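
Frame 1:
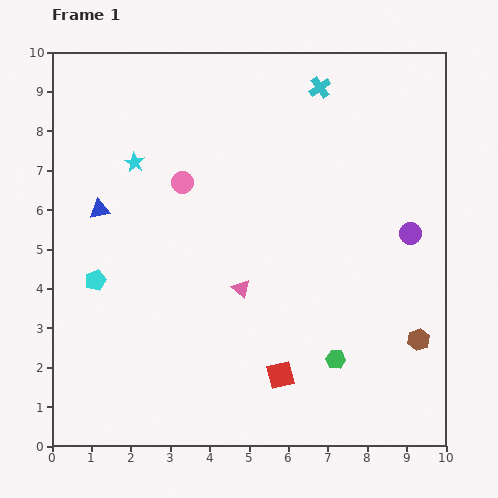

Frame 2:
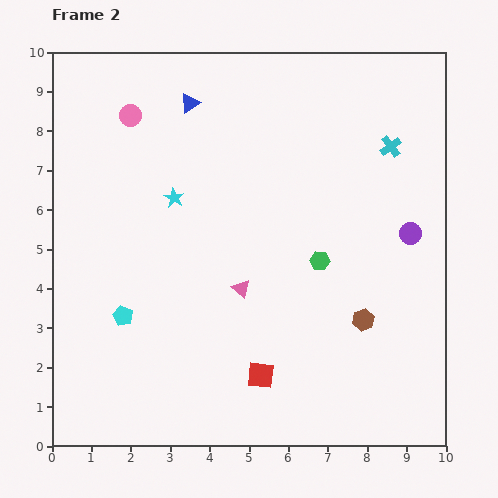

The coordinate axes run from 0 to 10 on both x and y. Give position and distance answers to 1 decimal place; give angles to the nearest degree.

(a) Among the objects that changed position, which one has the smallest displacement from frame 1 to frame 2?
the red square

(moved 0.5)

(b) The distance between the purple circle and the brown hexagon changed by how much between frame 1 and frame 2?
-0.2

Distance in frame 1: 2.7. Distance in frame 2: 2.5.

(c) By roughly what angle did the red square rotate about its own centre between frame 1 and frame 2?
21° clockwise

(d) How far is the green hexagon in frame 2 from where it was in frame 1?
2.5

The green hexagon moved from (7.2, 2.2) to (6.8, 4.7), a distance of √(0.4² + 2.5²) ≈ 2.5.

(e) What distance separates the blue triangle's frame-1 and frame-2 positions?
3.5

The blue triangle moved from (1.2, 6.0) to (3.5, 8.7), a distance of √(2.3² + 2.7²) ≈ 3.5.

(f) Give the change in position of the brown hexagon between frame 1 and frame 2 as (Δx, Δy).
(-1.4, 0.5)

The brown hexagon was at (9.3, 2.7) in frame 1 and (7.9, 3.2) in frame 2.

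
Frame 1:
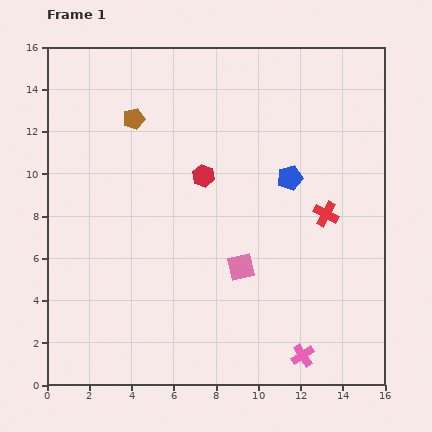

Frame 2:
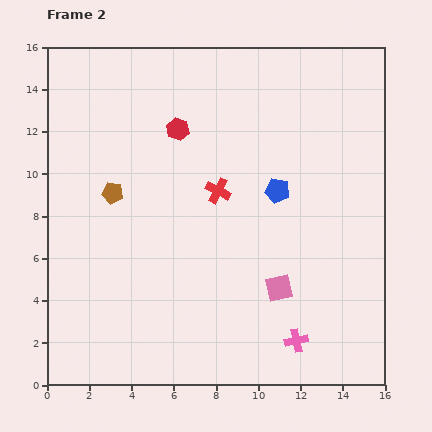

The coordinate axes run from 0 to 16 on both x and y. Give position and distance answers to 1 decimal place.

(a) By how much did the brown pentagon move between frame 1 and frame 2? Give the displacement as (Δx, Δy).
(-1.0, -3.5)

The brown pentagon was at (4.1, 12.6) in frame 1 and (3.1, 9.1) in frame 2.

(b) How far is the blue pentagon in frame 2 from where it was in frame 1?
0.8

The blue pentagon moved from (11.5, 9.8) to (10.9, 9.2), a distance of √(0.6² + 0.6²) ≈ 0.8.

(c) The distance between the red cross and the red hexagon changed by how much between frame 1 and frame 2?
-2.6

Distance in frame 1: 6.1. Distance in frame 2: 3.5.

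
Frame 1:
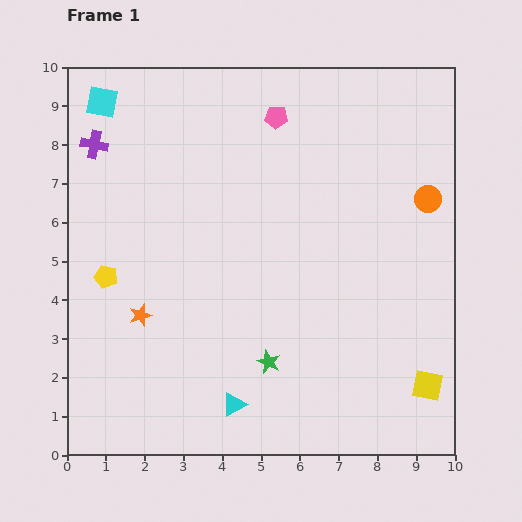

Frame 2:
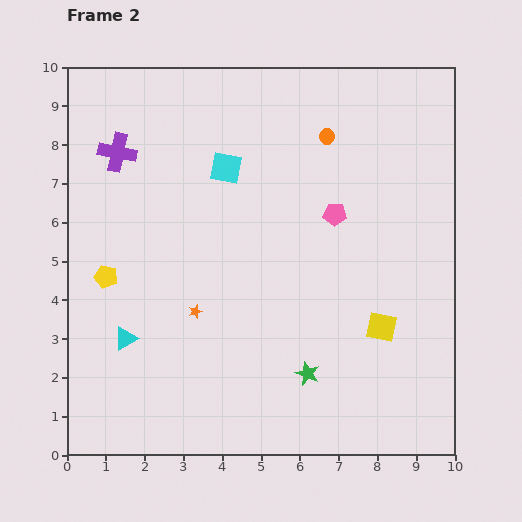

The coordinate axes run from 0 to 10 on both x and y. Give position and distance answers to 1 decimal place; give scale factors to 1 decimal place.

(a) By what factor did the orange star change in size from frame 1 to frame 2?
0.6×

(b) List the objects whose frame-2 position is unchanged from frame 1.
the yellow pentagon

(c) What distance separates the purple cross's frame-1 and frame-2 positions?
0.6

The purple cross moved from (0.7, 8.0) to (1.3, 7.8), a distance of √(0.6² + 0.2²) ≈ 0.6.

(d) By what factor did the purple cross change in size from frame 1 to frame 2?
1.4×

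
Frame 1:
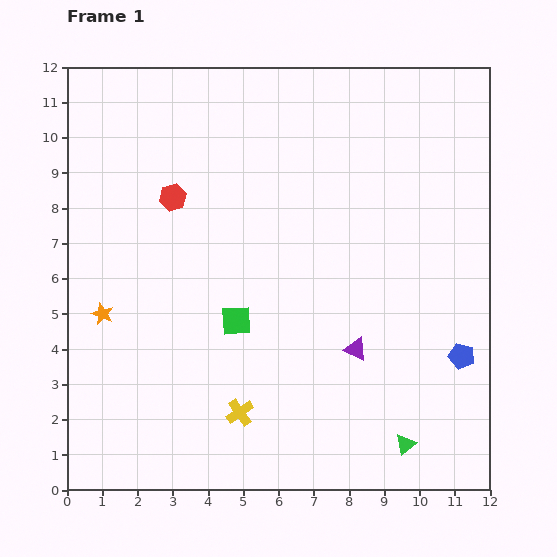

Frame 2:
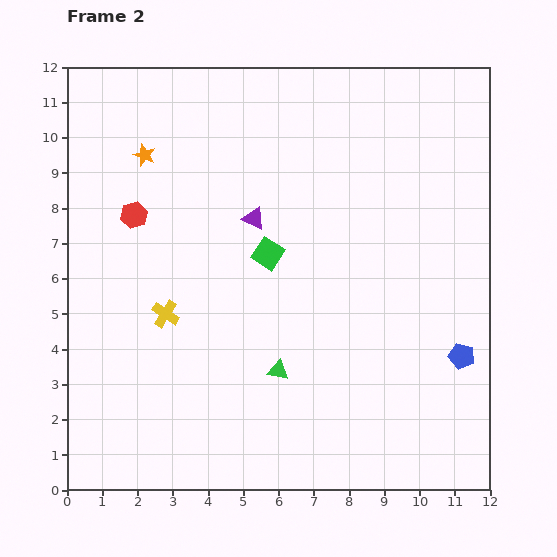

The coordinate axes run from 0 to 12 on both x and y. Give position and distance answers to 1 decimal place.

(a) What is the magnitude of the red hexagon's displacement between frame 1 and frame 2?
1.2

The red hexagon moved from (3.0, 8.3) to (1.9, 7.8), a distance of √(1.1² + 0.5²) ≈ 1.2.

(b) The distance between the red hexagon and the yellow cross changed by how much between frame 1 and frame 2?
-3.5

Distance in frame 1: 6.4. Distance in frame 2: 2.9.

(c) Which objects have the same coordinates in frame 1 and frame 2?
the blue pentagon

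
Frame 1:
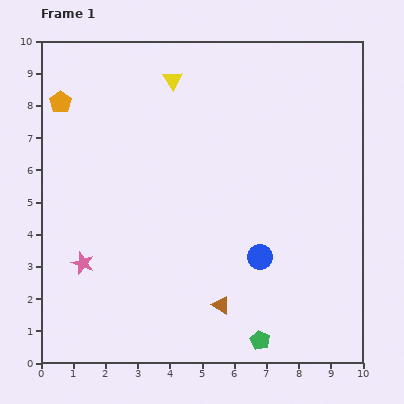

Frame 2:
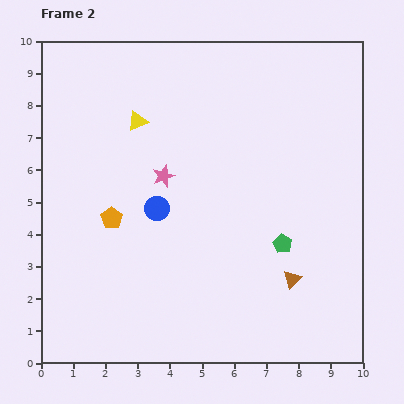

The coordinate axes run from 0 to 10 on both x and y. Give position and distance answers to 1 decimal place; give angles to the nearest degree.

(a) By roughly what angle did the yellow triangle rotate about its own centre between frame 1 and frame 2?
38° clockwise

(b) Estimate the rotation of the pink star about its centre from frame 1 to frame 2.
30° clockwise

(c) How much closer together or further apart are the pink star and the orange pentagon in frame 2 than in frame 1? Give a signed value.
-2.9

Distance in frame 1: 5.0. Distance in frame 2: 2.1.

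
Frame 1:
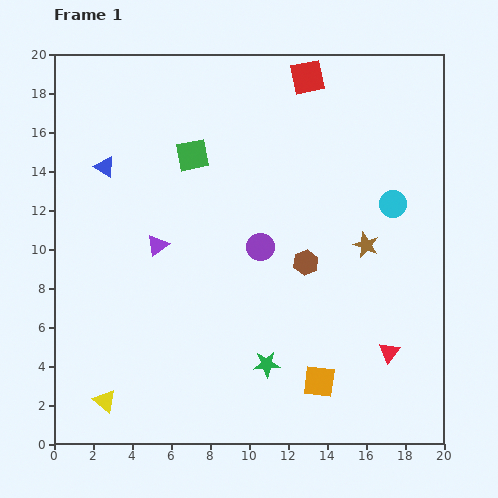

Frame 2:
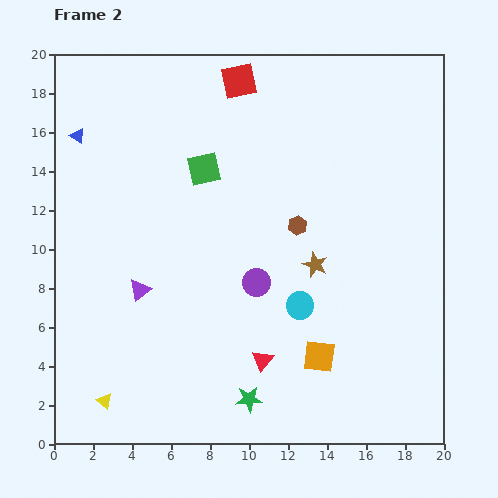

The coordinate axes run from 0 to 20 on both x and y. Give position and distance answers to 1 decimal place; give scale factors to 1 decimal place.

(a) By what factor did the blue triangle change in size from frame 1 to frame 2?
0.7×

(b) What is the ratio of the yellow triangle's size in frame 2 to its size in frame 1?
0.7×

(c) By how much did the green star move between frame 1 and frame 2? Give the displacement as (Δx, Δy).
(-0.9, -1.8)

The green star was at (10.9, 4.1) in frame 1 and (10.0, 2.3) in frame 2.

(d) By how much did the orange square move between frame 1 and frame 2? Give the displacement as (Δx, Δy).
(0.0, 1.3)

The orange square was at (13.6, 3.2) in frame 1 and (13.6, 4.5) in frame 2.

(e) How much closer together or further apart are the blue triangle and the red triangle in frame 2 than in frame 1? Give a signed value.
-2.5

Distance in frame 1: 17.4. Distance in frame 2: 14.9.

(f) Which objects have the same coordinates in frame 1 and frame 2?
the yellow triangle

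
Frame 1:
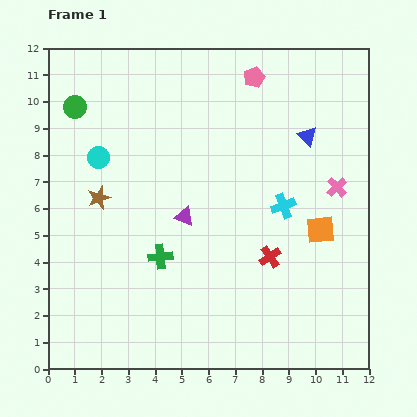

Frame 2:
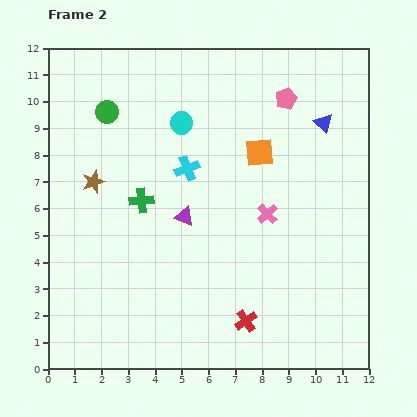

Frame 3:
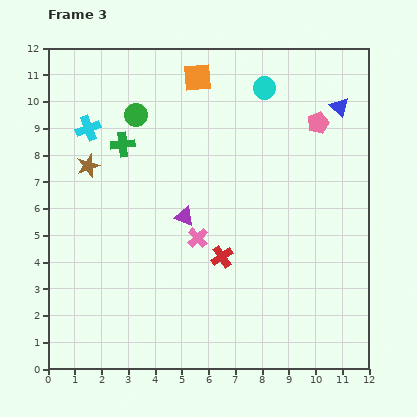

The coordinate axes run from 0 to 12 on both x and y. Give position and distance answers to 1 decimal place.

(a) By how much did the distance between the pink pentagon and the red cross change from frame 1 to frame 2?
+1.7

Distance in frame 1: 6.7. Distance in frame 2: 8.4.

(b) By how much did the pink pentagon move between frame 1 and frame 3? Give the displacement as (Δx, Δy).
(2.4, -1.7)

The pink pentagon was at (7.7, 10.9) in frame 1 and (10.1, 9.2) in frame 3.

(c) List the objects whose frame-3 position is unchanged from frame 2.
the purple triangle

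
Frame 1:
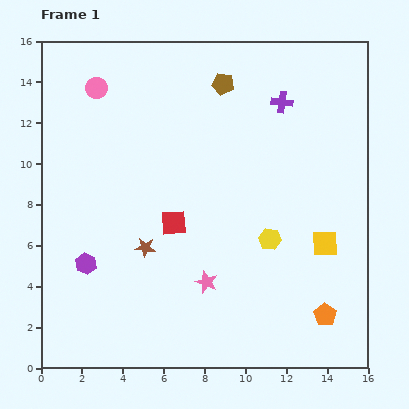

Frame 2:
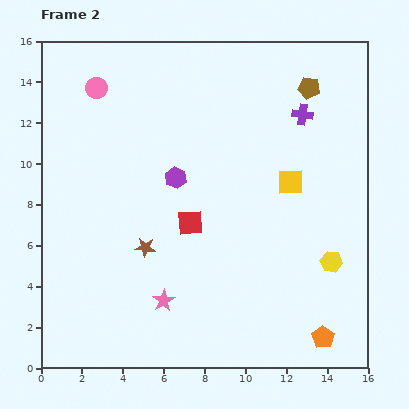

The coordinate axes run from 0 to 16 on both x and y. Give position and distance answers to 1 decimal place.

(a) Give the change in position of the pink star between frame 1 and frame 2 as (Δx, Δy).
(-2.1, -0.9)

The pink star was at (8.1, 4.2) in frame 1 and (6.0, 3.3) in frame 2.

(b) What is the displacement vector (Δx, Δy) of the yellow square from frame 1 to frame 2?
(-1.7, 3.0)

The yellow square was at (13.9, 6.1) in frame 1 and (12.2, 9.1) in frame 2.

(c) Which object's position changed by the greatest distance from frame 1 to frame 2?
the purple hexagon

(moved 6.1; next 4.2)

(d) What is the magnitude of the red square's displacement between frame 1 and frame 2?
0.8

The red square moved from (6.5, 7.1) to (7.3, 7.1), a distance of √(0.8² + 0.0²) ≈ 0.8.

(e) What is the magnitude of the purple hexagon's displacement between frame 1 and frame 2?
6.1

The purple hexagon moved from (2.2, 5.1) to (6.6, 9.3), a distance of √(4.4² + 4.2²) ≈ 6.1.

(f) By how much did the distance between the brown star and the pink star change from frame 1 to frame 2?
-0.6

Distance in frame 1: 3.4. Distance in frame 2: 2.8.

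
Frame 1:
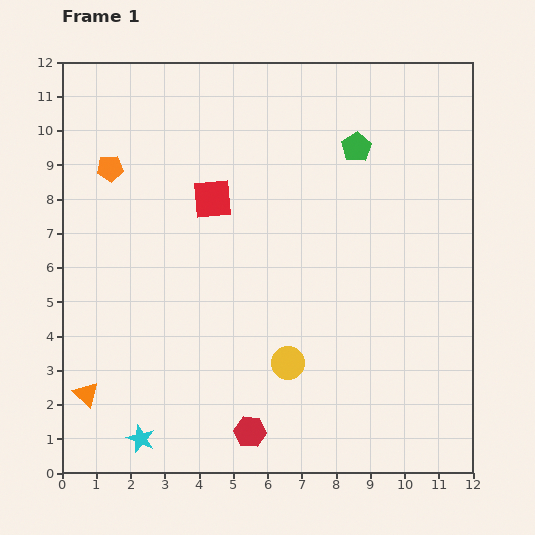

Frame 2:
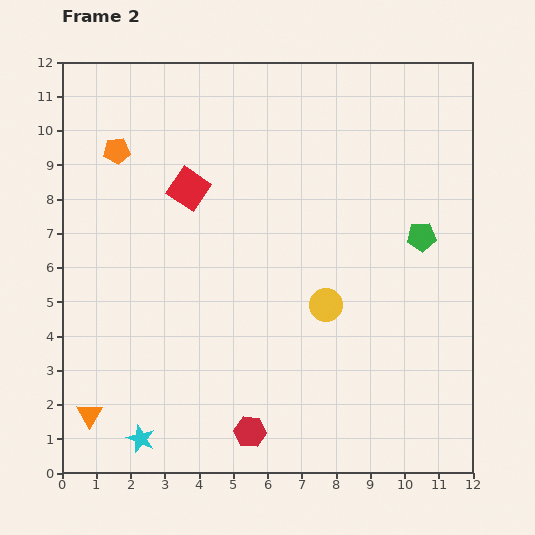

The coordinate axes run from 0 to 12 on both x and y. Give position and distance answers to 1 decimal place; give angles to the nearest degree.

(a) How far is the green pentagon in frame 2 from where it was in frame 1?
3.2

The green pentagon moved from (8.6, 9.5) to (10.5, 6.9), a distance of √(1.9² + 2.6²) ≈ 3.2.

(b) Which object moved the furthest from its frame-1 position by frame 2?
the green pentagon

(moved 3.2; next 2.0)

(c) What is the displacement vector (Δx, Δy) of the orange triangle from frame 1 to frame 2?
(0.1, -0.6)

The orange triangle was at (0.7, 2.3) in frame 1 and (0.8, 1.7) in frame 2.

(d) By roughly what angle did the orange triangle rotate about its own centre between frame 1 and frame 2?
17° clockwise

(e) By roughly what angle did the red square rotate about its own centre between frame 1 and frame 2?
39° clockwise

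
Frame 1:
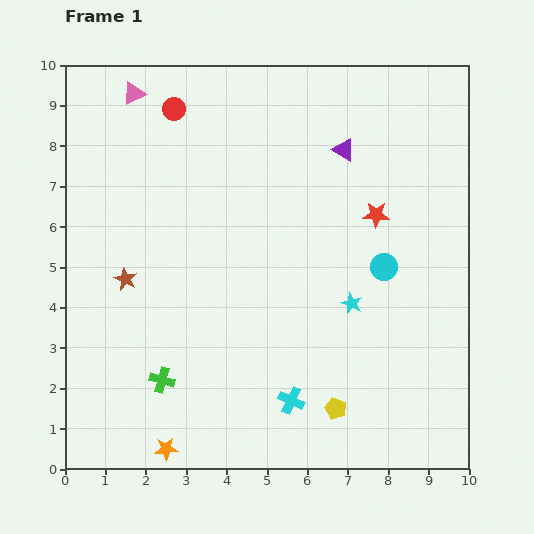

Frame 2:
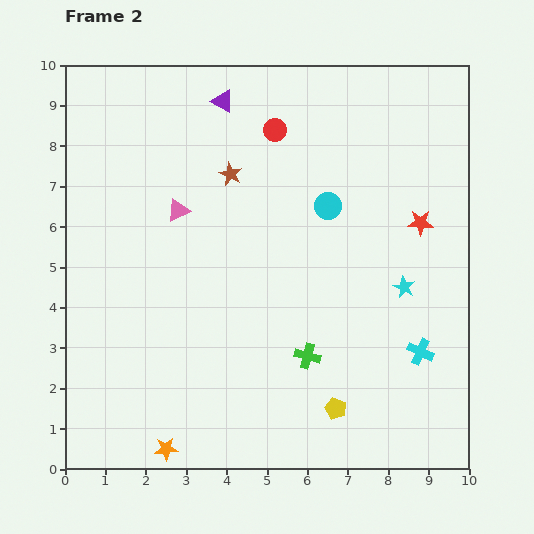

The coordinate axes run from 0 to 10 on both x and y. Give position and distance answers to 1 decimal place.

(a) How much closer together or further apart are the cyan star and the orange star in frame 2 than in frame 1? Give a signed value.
+1.3

Distance in frame 1: 5.8. Distance in frame 2: 7.1.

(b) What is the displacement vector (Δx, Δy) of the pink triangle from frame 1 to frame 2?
(1.1, -2.9)

The pink triangle was at (1.7, 9.3) in frame 1 and (2.8, 6.4) in frame 2.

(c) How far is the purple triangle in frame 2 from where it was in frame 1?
3.2

The purple triangle moved from (6.9, 7.9) to (3.9, 9.1), a distance of √(3.0² + 1.2²) ≈ 3.2.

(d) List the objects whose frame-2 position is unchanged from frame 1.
the yellow pentagon, the orange star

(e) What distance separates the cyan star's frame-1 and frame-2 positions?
1.4

The cyan star moved from (7.1, 4.1) to (8.4, 4.5), a distance of √(1.3² + 0.4²) ≈ 1.4.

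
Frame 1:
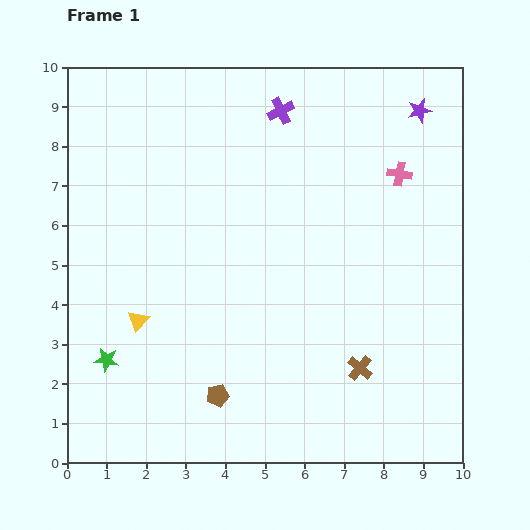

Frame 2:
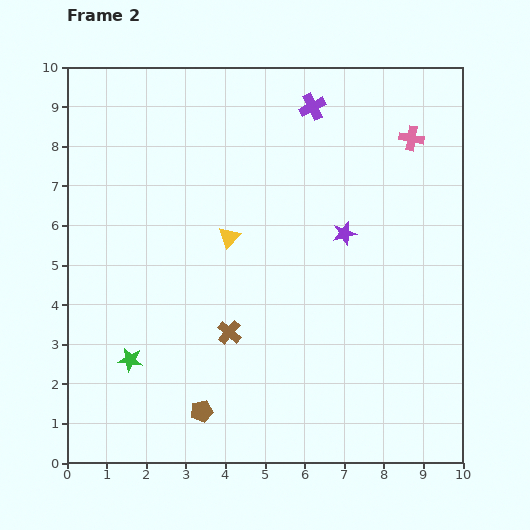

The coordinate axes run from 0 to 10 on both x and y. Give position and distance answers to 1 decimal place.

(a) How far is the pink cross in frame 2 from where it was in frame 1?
0.9

The pink cross moved from (8.4, 7.3) to (8.7, 8.2), a distance of √(0.3² + 0.9²) ≈ 0.9.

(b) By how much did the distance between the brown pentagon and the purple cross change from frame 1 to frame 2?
+0.8

Distance in frame 1: 7.4. Distance in frame 2: 8.2.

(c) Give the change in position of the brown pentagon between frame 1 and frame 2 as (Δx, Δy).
(-0.4, -0.4)

The brown pentagon was at (3.8, 1.7) in frame 1 and (3.4, 1.3) in frame 2.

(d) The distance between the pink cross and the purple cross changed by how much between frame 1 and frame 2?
-0.8

Distance in frame 1: 3.4. Distance in frame 2: 2.6.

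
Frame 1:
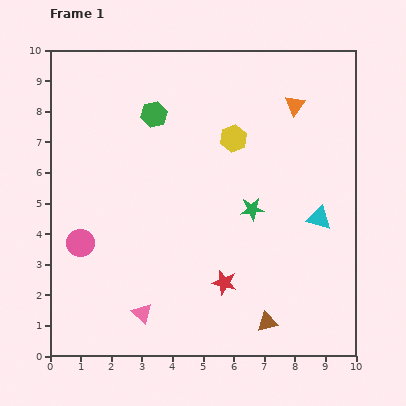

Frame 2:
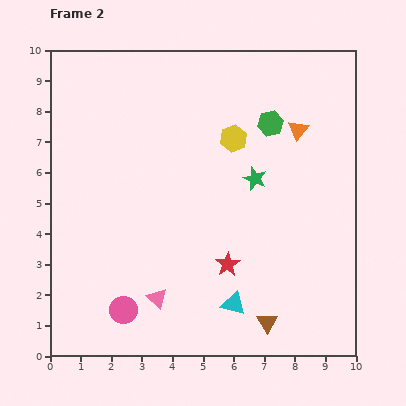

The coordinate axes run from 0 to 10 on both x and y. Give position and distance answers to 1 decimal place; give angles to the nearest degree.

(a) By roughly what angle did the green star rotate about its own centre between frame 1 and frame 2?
28° clockwise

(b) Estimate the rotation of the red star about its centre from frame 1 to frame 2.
28° clockwise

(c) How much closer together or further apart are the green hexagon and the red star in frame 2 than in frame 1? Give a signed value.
-1.2

Distance in frame 1: 6.0. Distance in frame 2: 4.8.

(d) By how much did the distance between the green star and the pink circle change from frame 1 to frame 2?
+0.4

Distance in frame 1: 5.7. Distance in frame 2: 6.1.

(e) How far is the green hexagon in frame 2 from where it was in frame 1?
3.8

The green hexagon moved from (3.4, 7.9) to (7.2, 7.6), a distance of √(3.8² + 0.3²) ≈ 3.8.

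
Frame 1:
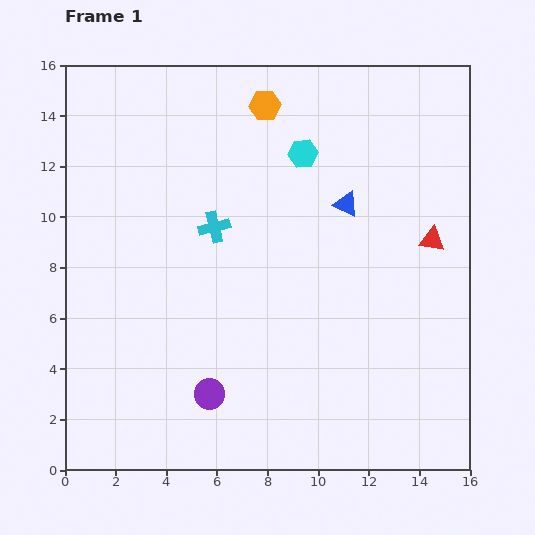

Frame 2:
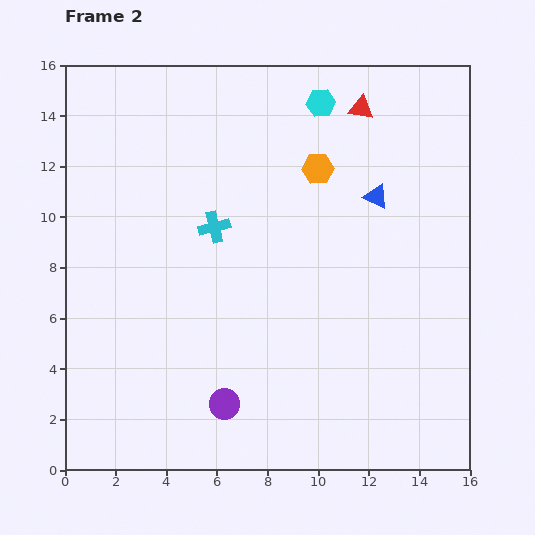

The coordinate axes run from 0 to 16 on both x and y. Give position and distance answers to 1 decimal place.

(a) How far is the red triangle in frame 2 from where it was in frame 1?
5.9

The red triangle moved from (14.5, 9.1) to (11.7, 14.3), a distance of √(2.8² + 5.2²) ≈ 5.9.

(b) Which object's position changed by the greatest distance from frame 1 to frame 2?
the red triangle

(moved 5.9; next 3.3)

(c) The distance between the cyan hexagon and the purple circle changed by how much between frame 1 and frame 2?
+2.3

Distance in frame 1: 10.2. Distance in frame 2: 12.5.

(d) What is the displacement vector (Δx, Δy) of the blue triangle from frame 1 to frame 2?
(1.2, 0.3)

The blue triangle was at (11.1, 10.5) in frame 1 and (12.3, 10.8) in frame 2.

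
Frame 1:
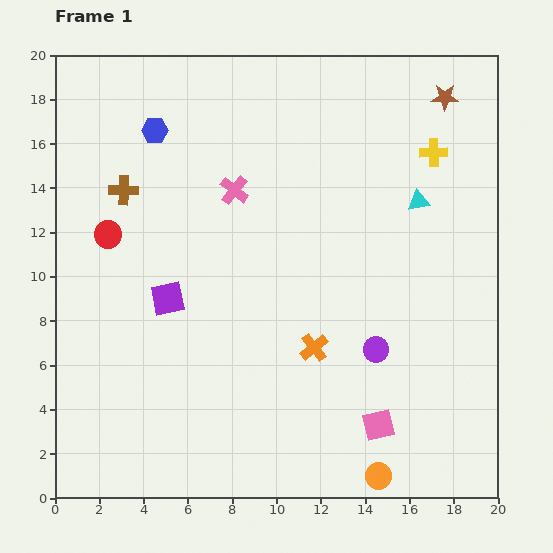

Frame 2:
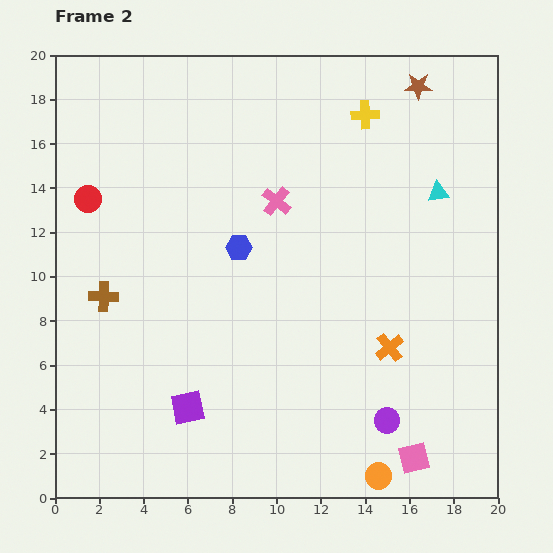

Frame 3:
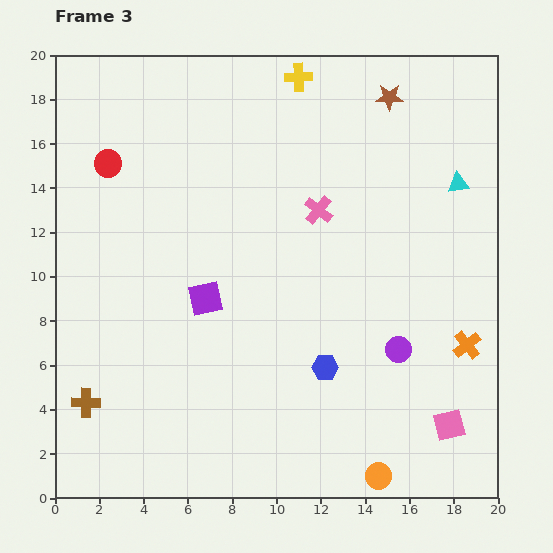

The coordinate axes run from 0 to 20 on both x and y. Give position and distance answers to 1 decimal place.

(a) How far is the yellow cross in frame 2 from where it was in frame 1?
3.5

The yellow cross moved from (17.1, 15.6) to (14.0, 17.3), a distance of √(3.1² + 1.7²) ≈ 3.5.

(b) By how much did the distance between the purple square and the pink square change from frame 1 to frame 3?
+1.3

Distance in frame 1: 11.1. Distance in frame 3: 12.4.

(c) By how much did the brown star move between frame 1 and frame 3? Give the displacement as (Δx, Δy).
(-2.5, 0.0)

The brown star was at (17.6, 18.1) in frame 1 and (15.1, 18.1) in frame 3.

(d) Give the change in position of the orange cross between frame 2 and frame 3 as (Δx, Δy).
(3.5, 0.1)

The orange cross was at (15.1, 6.8) in frame 2 and (18.6, 6.9) in frame 3.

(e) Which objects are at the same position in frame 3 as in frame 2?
the orange circle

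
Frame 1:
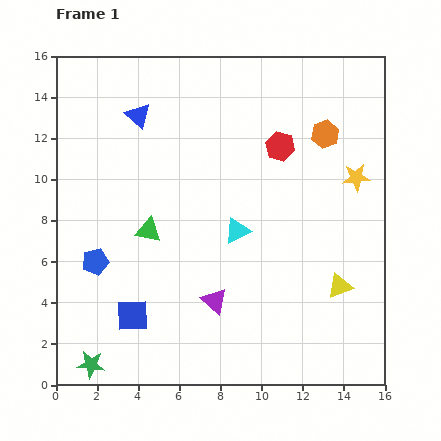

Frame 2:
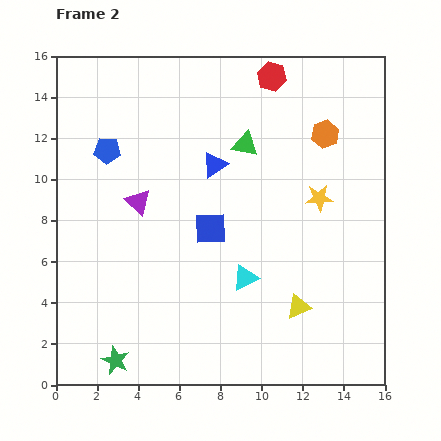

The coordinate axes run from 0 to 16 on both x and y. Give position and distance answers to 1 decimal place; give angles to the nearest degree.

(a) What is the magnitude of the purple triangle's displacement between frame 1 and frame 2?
6.1

The purple triangle moved from (7.7, 4.1) to (4.0, 8.9), a distance of √(3.7² + 4.8²) ≈ 6.1.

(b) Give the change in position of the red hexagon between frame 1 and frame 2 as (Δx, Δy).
(-0.4, 3.4)

The red hexagon was at (10.9, 11.6) in frame 1 and (10.5, 15.0) in frame 2.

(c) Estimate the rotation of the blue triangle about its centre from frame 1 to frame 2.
45° clockwise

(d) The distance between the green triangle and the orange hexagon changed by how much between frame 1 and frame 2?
-5.9

Distance in frame 1: 9.8. Distance in frame 2: 3.9.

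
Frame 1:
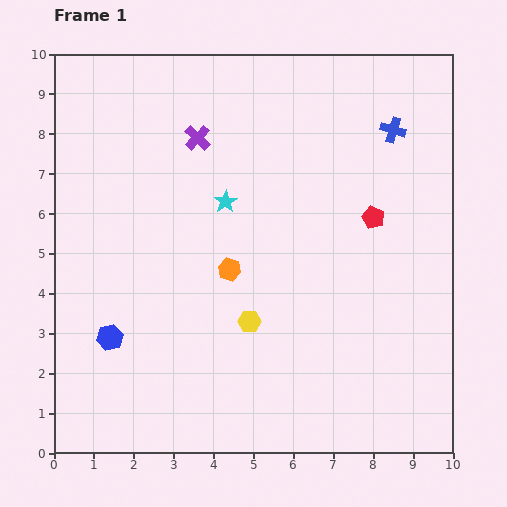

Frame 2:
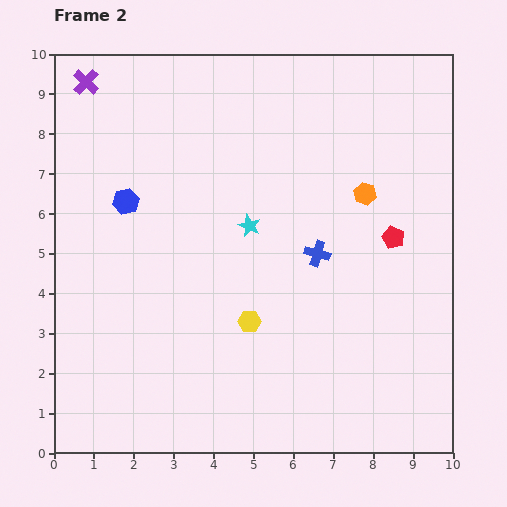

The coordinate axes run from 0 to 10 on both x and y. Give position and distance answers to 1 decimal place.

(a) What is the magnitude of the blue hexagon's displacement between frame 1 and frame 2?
3.4

The blue hexagon moved from (1.4, 2.9) to (1.8, 6.3), a distance of √(0.4² + 3.4²) ≈ 3.4.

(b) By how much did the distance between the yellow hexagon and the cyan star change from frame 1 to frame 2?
-0.7

Distance in frame 1: 3.1. Distance in frame 2: 2.4.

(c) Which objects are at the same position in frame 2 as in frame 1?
the yellow hexagon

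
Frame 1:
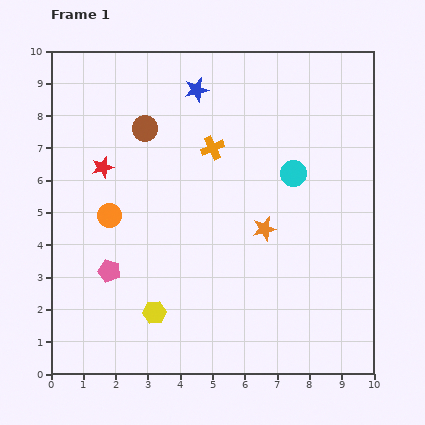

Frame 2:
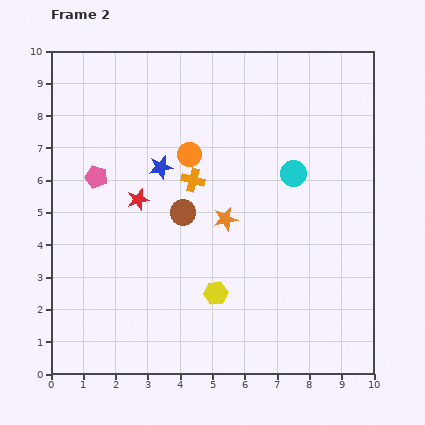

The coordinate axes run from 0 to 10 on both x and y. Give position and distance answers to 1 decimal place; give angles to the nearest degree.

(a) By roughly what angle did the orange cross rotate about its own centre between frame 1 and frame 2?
38° clockwise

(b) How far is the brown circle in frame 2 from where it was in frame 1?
2.9

The brown circle moved from (2.9, 7.6) to (4.1, 5.0), a distance of √(1.2² + 2.6²) ≈ 2.9.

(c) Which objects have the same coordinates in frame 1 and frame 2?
the cyan circle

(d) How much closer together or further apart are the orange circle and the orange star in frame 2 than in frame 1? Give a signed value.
-2.5

Distance in frame 1: 4.8. Distance in frame 2: 2.3.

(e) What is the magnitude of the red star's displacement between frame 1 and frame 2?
1.5

The red star moved from (1.6, 6.4) to (2.7, 5.4), a distance of √(1.1² + 1.0²) ≈ 1.5.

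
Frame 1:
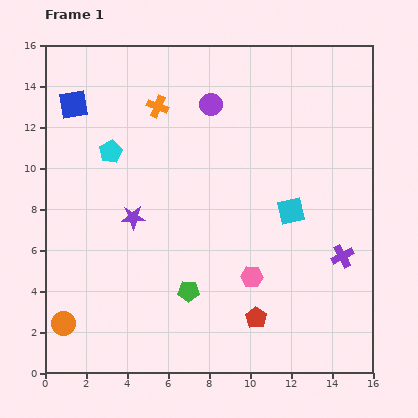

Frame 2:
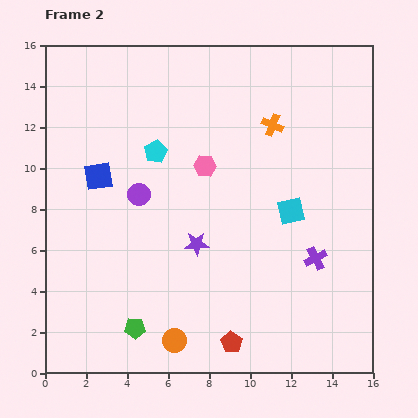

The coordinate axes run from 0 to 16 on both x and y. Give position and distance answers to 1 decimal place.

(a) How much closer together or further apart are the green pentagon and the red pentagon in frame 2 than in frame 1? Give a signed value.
+1.3

Distance in frame 1: 3.5. Distance in frame 2: 4.8.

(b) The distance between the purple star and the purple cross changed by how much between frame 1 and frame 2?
-4.6

Distance in frame 1: 10.4. Distance in frame 2: 5.8.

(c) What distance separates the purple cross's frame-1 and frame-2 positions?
1.3

The purple cross moved from (14.5, 5.7) to (13.2, 5.6), a distance of √(1.3² + 0.1²) ≈ 1.3.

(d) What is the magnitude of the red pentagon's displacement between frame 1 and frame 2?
1.7

The red pentagon moved from (10.3, 2.7) to (9.1, 1.5), a distance of √(1.2² + 1.2²) ≈ 1.7.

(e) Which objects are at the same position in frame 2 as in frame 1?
the cyan square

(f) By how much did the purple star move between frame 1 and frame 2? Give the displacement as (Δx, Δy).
(3.1, -1.3)

The purple star was at (4.3, 7.6) in frame 1 and (7.4, 6.3) in frame 2.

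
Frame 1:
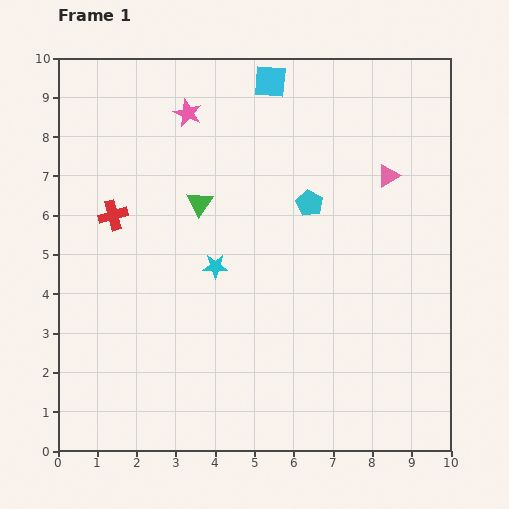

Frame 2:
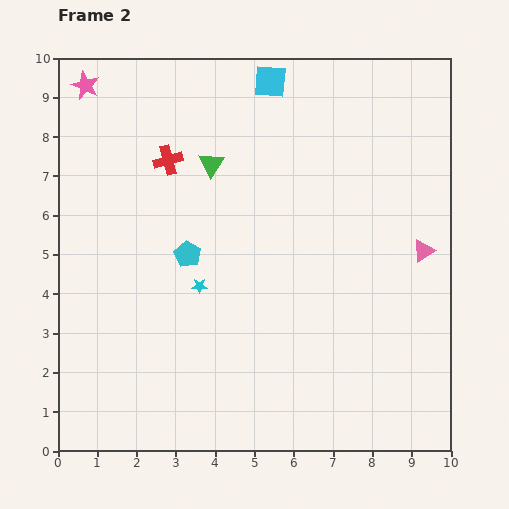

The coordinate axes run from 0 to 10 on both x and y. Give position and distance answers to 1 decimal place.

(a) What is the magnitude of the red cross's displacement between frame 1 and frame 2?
2.0

The red cross moved from (1.4, 6.0) to (2.8, 7.4), a distance of √(1.4² + 1.4²) ≈ 2.0.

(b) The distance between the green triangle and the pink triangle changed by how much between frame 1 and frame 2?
+0.9

Distance in frame 1: 4.9. Distance in frame 2: 5.8.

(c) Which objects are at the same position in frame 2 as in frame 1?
the cyan square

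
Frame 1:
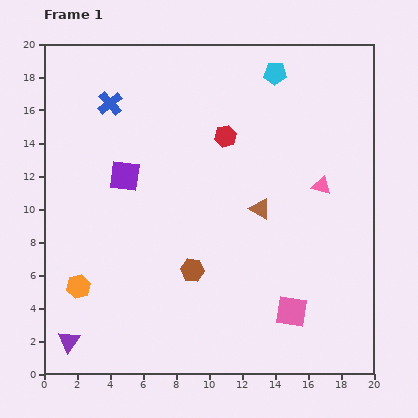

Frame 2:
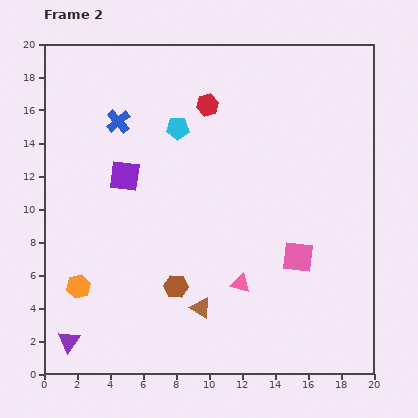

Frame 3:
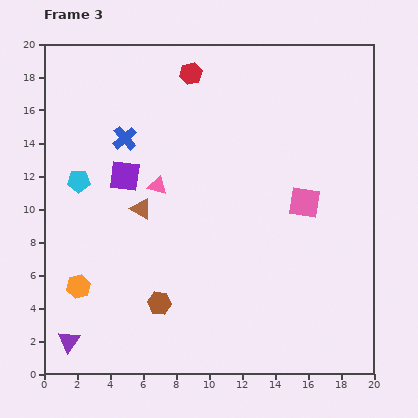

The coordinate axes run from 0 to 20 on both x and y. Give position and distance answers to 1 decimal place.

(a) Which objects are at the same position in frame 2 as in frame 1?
the orange hexagon, the purple triangle, the purple square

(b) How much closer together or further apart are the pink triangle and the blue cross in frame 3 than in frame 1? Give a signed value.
-10.2

Distance in frame 1: 13.7. Distance in frame 3: 3.5.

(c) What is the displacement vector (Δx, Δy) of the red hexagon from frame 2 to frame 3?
(-1.0, 1.9)

The red hexagon was at (9.9, 16.3) in frame 2 and (8.9, 18.2) in frame 3.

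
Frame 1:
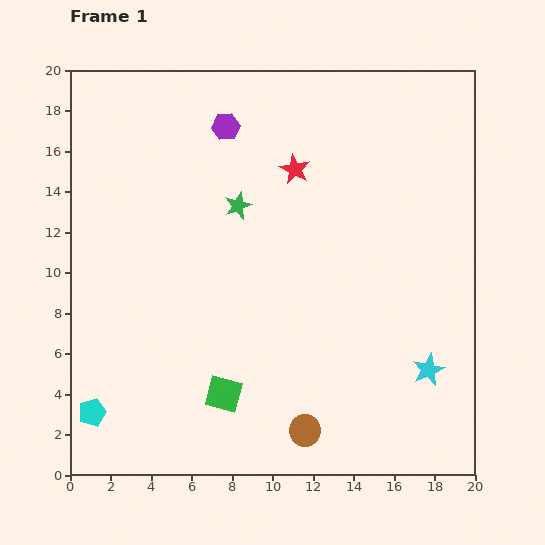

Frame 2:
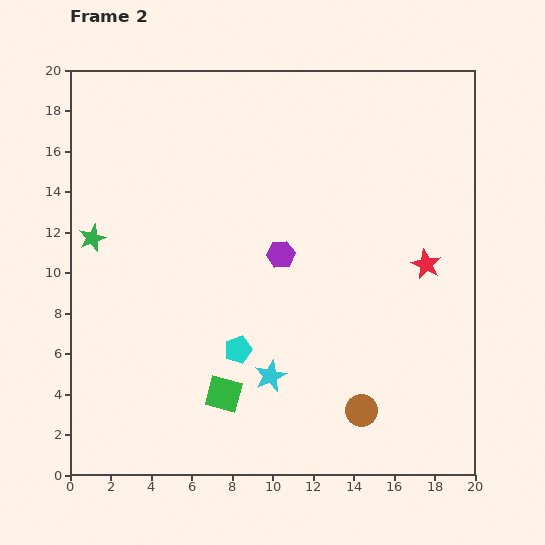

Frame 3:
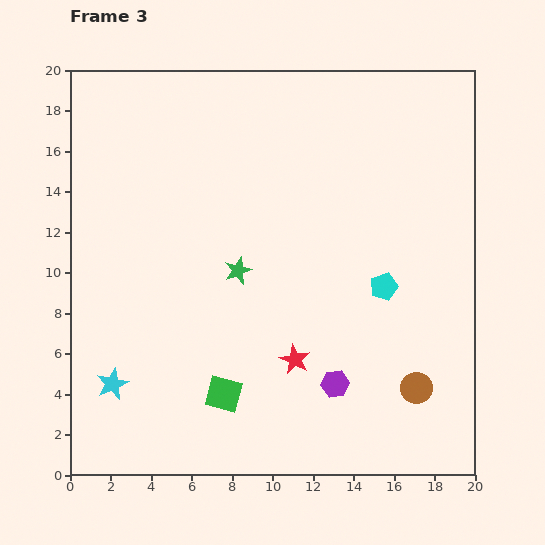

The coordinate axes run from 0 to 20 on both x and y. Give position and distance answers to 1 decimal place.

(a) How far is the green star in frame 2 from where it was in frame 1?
7.4

The green star moved from (8.3, 13.3) to (1.1, 11.7), a distance of √(7.2² + 1.6²) ≈ 7.4.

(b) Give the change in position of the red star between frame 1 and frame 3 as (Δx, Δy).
(0.0, -9.4)

The red star was at (11.1, 15.1) in frame 1 and (11.1, 5.7) in frame 3.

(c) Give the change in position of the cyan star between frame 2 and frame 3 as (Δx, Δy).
(-7.8, -0.4)

The cyan star was at (9.9, 4.9) in frame 2 and (2.1, 4.5) in frame 3.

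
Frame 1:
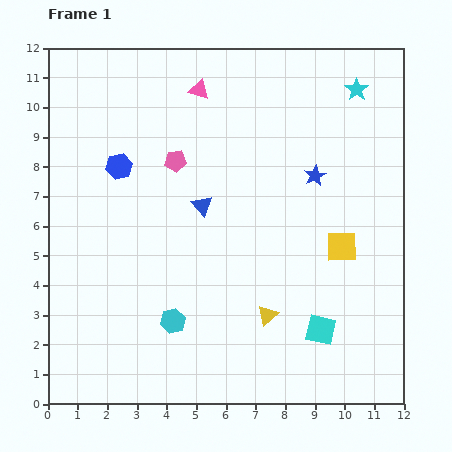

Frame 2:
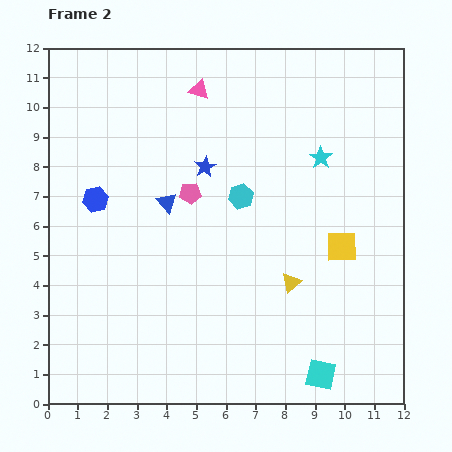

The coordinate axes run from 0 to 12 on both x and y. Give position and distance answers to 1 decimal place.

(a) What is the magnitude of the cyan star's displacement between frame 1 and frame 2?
2.6

The cyan star moved from (10.4, 10.6) to (9.2, 8.3), a distance of √(1.2² + 2.3²) ≈ 2.6.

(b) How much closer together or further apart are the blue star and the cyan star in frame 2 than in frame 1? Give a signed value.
+0.7

Distance in frame 1: 3.2. Distance in frame 2: 3.9.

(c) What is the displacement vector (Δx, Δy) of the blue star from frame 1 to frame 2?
(-3.7, 0.3)

The blue star was at (9.0, 7.7) in frame 1 and (5.3, 8.0) in frame 2.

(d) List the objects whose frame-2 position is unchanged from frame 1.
the pink triangle, the yellow square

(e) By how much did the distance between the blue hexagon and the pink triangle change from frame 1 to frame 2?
+1.4

Distance in frame 1: 3.7. Distance in frame 2: 5.1.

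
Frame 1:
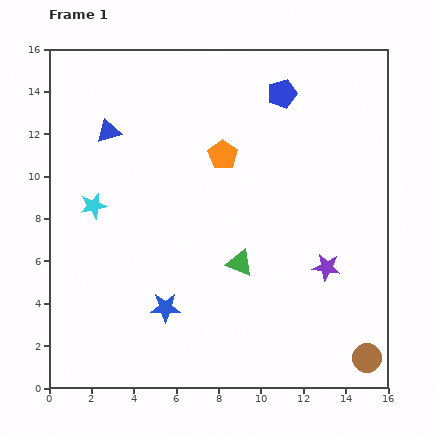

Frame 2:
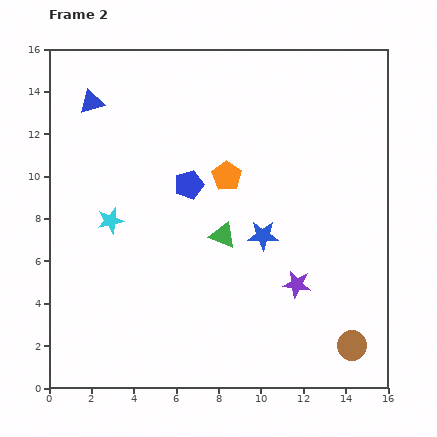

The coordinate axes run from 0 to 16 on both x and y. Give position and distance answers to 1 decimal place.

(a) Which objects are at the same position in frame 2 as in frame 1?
none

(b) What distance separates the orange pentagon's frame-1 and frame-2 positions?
1.0

The orange pentagon moved from (8.2, 11.0) to (8.4, 10.0), a distance of √(0.2² + 1.0²) ≈ 1.0.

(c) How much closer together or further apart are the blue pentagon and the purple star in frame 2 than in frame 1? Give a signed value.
-1.6

Distance in frame 1: 8.5. Distance in frame 2: 6.9.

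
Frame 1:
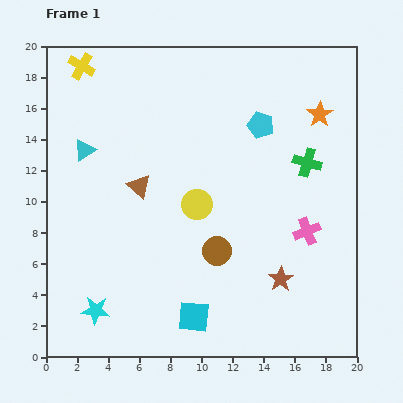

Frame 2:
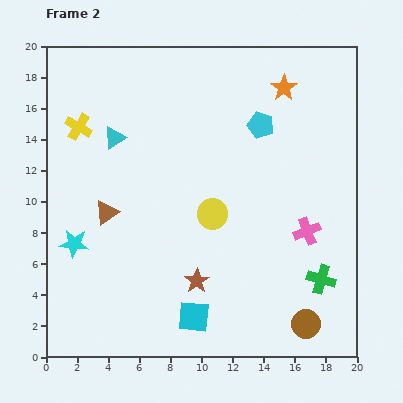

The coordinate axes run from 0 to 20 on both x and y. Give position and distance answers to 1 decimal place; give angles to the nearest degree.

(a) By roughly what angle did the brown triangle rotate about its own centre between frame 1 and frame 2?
45° clockwise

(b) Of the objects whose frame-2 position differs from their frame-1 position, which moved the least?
the yellow circle

(moved 1.2)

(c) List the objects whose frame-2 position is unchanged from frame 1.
the pink cross, the cyan square, the cyan pentagon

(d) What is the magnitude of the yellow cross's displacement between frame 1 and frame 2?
3.9

The yellow cross moved from (2.3, 18.7) to (2.1, 14.8), a distance of √(0.2² + 3.9²) ≈ 3.9.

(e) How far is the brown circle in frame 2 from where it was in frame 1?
7.4

The brown circle moved from (11.0, 6.8) to (16.7, 2.1), a distance of √(5.7² + 4.7²) ≈ 7.4.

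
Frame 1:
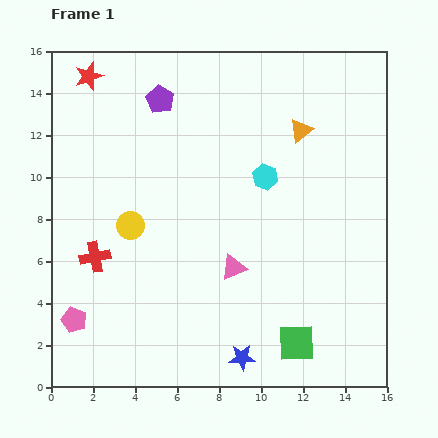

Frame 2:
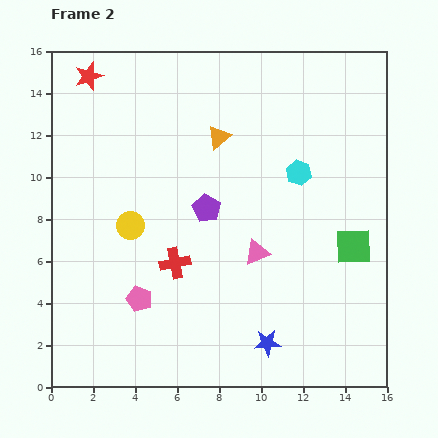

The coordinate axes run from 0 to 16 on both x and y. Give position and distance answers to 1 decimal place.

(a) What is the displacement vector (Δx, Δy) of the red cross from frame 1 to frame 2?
(3.8, -0.3)

The red cross was at (2.1, 6.2) in frame 1 and (5.9, 5.9) in frame 2.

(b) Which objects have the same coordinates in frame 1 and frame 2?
the yellow circle, the red star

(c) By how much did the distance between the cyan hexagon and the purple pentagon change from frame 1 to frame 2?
-1.5

Distance in frame 1: 6.2. Distance in frame 2: 4.7.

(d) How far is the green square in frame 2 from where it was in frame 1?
5.3

The green square moved from (11.7, 2.1) to (14.4, 6.7), a distance of √(2.7² + 4.6²) ≈ 5.3.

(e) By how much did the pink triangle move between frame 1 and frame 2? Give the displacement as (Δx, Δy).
(1.1, 0.7)

The pink triangle was at (8.7, 5.7) in frame 1 and (9.8, 6.4) in frame 2.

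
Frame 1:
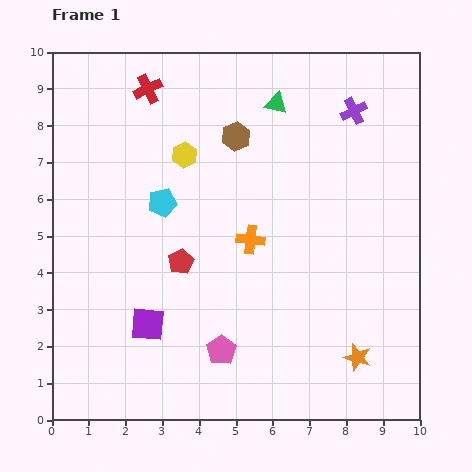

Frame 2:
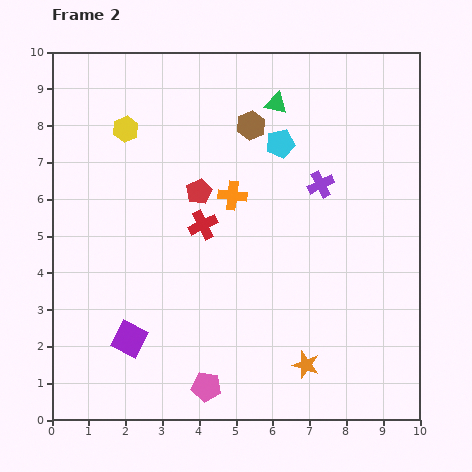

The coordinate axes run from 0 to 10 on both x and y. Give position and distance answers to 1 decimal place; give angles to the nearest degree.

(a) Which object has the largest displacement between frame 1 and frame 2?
the red cross

(moved 4.0; next 3.6)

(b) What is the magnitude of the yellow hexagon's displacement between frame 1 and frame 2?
1.7

The yellow hexagon moved from (3.6, 7.2) to (2.0, 7.9), a distance of √(1.6² + 0.7²) ≈ 1.7.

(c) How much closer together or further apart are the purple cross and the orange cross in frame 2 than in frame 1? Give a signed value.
-2.1

Distance in frame 1: 4.5. Distance in frame 2: 2.4.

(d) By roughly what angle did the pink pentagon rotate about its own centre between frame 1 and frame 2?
28° counter-clockwise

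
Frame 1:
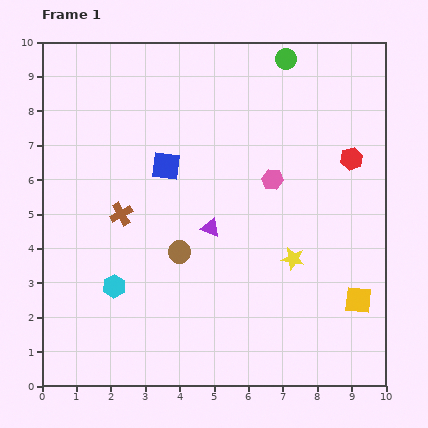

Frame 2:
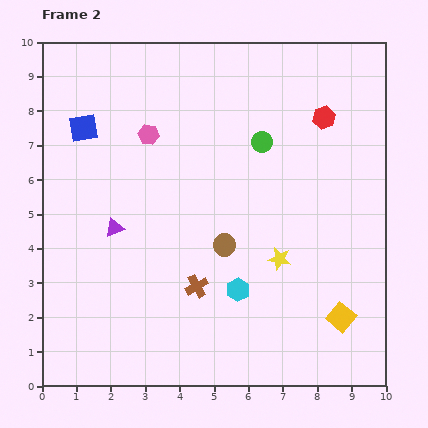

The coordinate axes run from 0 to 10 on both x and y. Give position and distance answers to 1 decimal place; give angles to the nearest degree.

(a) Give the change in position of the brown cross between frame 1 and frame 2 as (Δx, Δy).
(2.2, -2.1)

The brown cross was at (2.3, 5.0) in frame 1 and (4.5, 2.9) in frame 2.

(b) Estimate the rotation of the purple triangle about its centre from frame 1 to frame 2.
43° counter-clockwise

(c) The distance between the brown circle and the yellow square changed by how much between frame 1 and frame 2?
-1.4

Distance in frame 1: 5.4. Distance in frame 2: 4.0.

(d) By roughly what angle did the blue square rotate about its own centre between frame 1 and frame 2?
16° counter-clockwise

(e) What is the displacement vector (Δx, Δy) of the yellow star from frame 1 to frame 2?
(-0.4, 0.0)

The yellow star was at (7.3, 3.7) in frame 1 and (6.9, 3.7) in frame 2.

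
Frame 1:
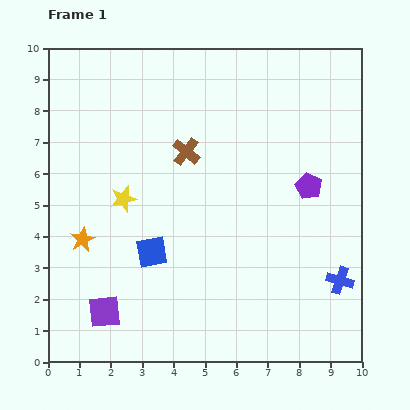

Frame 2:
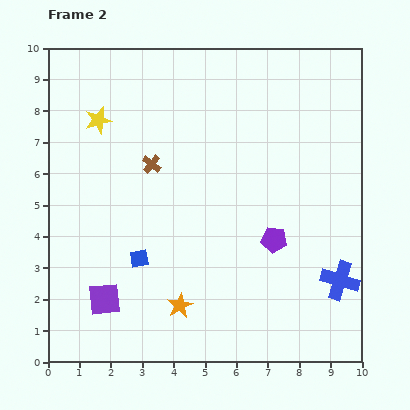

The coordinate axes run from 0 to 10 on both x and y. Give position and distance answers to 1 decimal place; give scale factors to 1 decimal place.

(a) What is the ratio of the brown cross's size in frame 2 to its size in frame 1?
0.7×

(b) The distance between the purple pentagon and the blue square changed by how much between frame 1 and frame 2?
-1.1

Distance in frame 1: 5.4. Distance in frame 2: 4.3.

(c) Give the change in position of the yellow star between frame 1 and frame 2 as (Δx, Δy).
(-0.8, 2.5)

The yellow star was at (2.4, 5.2) in frame 1 and (1.6, 7.7) in frame 2.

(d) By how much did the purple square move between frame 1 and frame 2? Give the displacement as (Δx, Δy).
(0.0, 0.4)

The purple square was at (1.8, 1.6) in frame 1 and (1.8, 2.0) in frame 2.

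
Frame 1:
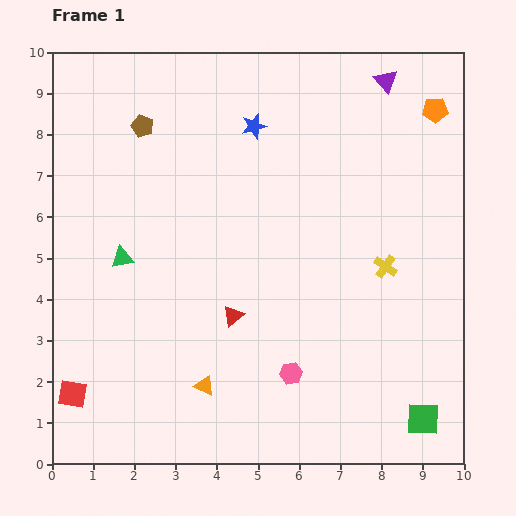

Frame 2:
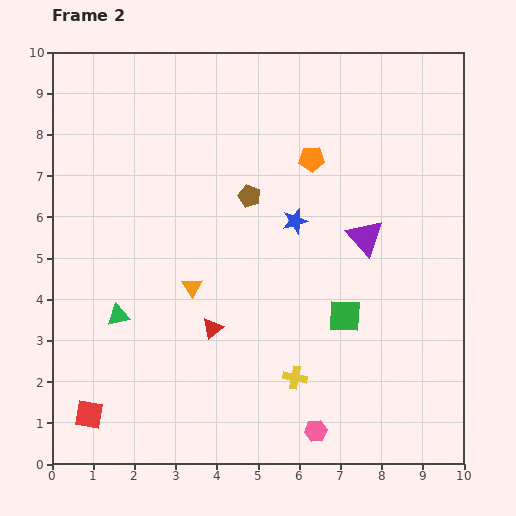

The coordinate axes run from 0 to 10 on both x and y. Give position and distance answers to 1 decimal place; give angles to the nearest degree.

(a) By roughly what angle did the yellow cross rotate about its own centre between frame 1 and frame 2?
24° counter-clockwise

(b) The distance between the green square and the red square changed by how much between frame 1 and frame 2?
-1.9

Distance in frame 1: 8.5. Distance in frame 2: 6.6.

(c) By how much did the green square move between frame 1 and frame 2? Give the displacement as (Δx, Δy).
(-1.9, 2.5)

The green square was at (9.0, 1.1) in frame 1 and (7.1, 3.6) in frame 2.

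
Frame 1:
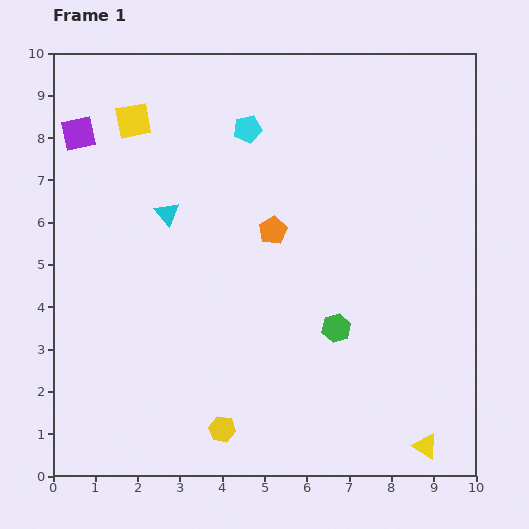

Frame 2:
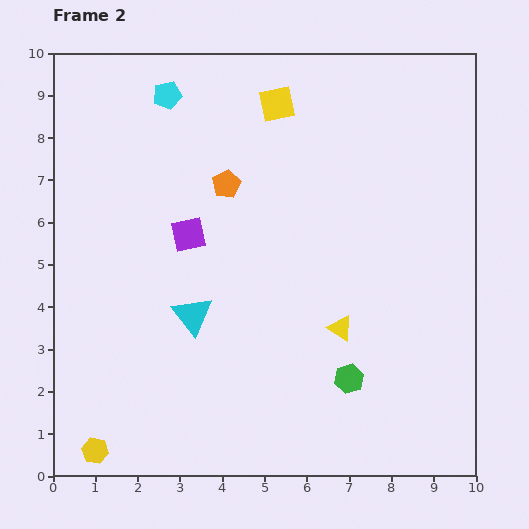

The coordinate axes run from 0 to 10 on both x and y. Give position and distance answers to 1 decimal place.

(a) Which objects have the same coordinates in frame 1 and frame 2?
none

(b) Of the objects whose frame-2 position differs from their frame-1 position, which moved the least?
the green hexagon

(moved 1.2)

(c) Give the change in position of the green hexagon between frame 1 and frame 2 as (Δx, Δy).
(0.3, -1.2)

The green hexagon was at (6.7, 3.5) in frame 1 and (7.0, 2.3) in frame 2.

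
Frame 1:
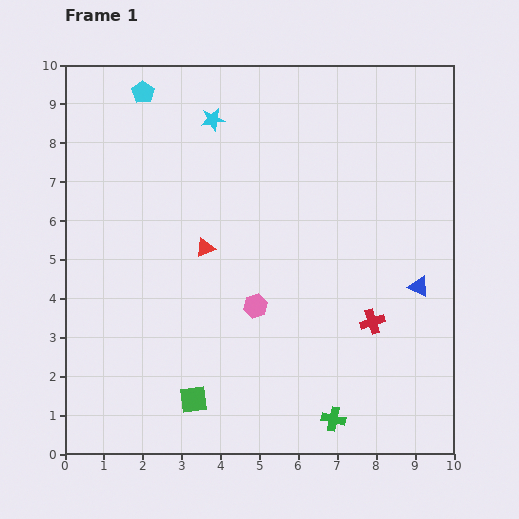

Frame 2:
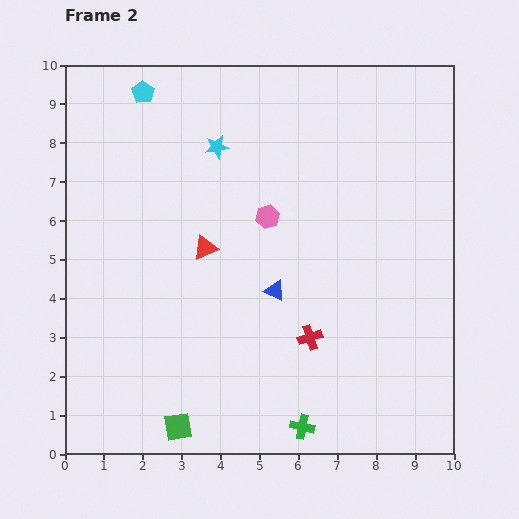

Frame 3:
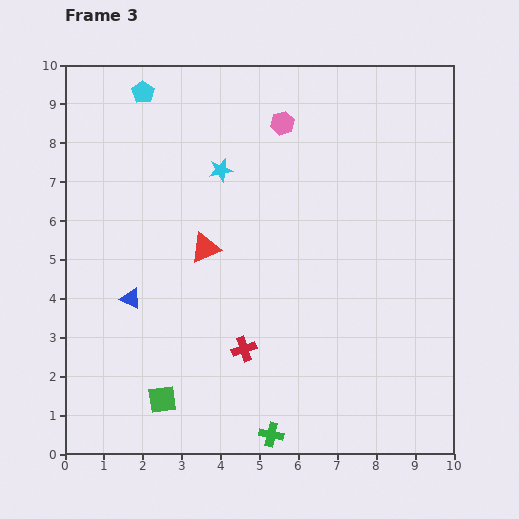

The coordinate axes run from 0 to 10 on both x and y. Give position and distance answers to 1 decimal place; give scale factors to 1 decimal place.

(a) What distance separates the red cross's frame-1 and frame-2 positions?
1.6

The red cross moved from (7.9, 3.4) to (6.3, 3.0), a distance of √(1.6² + 0.4²) ≈ 1.6.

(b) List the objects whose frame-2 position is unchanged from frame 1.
the cyan pentagon, the red triangle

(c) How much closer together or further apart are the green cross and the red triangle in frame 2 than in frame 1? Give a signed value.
-0.3

Distance in frame 1: 5.5. Distance in frame 2: 5.2.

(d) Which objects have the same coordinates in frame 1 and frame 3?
the cyan pentagon, the red triangle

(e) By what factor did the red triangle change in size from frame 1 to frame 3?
1.6×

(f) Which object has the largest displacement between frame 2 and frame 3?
the blue triangle

(moved 3.7; next 2.4)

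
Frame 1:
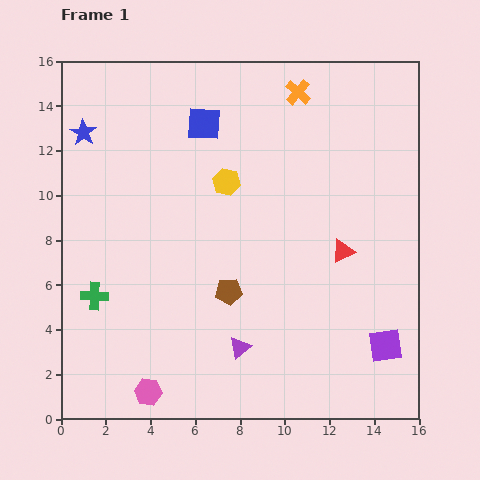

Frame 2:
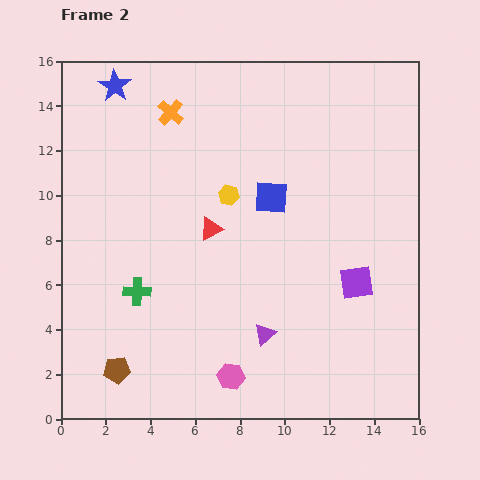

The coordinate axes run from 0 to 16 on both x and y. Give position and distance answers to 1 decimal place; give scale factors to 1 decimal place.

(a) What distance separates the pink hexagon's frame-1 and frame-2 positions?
3.8

The pink hexagon moved from (3.9, 1.2) to (7.6, 1.9), a distance of √(3.7² + 0.7²) ≈ 3.8.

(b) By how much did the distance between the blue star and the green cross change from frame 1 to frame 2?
+2.0

Distance in frame 1: 7.3. Distance in frame 2: 9.3.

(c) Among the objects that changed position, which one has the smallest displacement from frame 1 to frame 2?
the yellow hexagon

(moved 0.6)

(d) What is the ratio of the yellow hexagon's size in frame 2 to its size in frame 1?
0.8×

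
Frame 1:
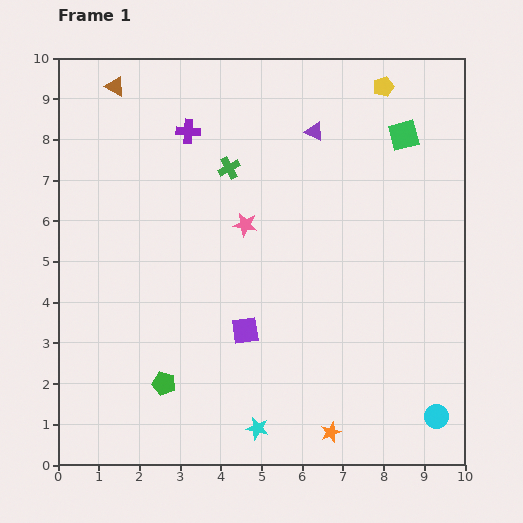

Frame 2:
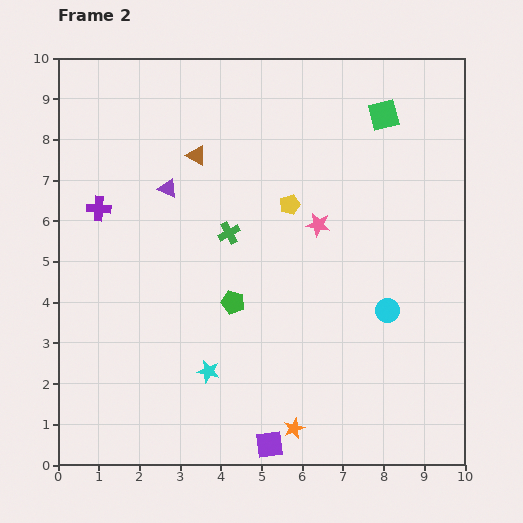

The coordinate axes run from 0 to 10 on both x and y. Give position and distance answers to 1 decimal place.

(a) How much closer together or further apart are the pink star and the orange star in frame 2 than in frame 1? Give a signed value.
-0.5

Distance in frame 1: 5.5. Distance in frame 2: 5.0.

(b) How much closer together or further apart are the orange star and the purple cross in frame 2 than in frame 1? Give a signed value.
-1.0

Distance in frame 1: 8.2. Distance in frame 2: 7.2.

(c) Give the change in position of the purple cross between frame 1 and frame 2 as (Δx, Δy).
(-2.2, -1.9)

The purple cross was at (3.2, 8.2) in frame 1 and (1.0, 6.3) in frame 2.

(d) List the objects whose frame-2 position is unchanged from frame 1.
none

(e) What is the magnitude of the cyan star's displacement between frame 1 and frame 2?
1.8

The cyan star moved from (4.9, 0.9) to (3.7, 2.3), a distance of √(1.2² + 1.4²) ≈ 1.8.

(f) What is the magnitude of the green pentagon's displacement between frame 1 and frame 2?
2.6

The green pentagon moved from (2.6, 2.0) to (4.3, 4.0), a distance of √(1.7² + 2.0²) ≈ 2.6.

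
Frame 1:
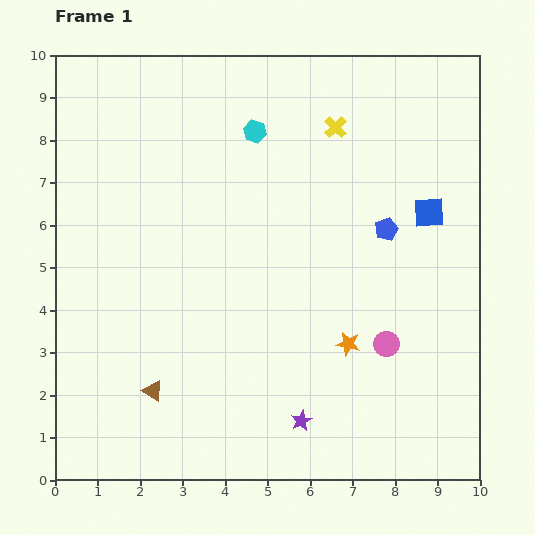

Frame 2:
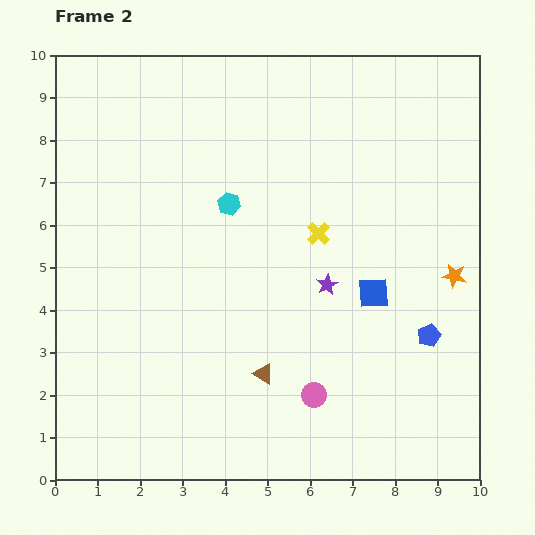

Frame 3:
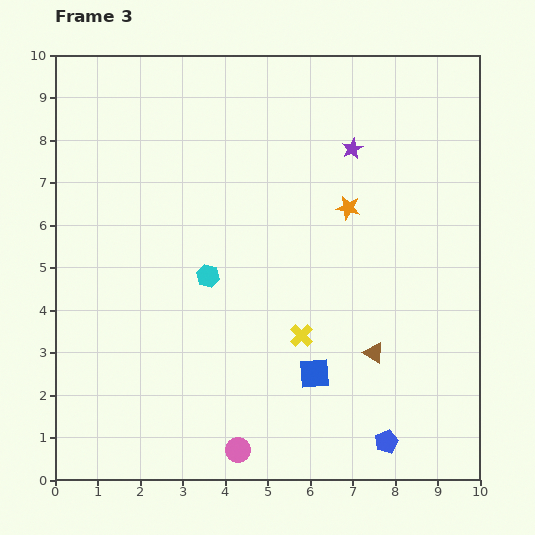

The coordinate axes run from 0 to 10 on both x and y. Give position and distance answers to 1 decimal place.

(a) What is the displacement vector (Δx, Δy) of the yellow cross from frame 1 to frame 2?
(-0.4, -2.5)

The yellow cross was at (6.6, 8.3) in frame 1 and (6.2, 5.8) in frame 2.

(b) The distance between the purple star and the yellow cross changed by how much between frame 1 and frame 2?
-5.7

Distance in frame 1: 6.9. Distance in frame 2: 1.2.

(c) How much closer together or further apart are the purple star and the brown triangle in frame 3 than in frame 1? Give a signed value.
+1.2

Distance in frame 1: 3.6. Distance in frame 3: 4.8.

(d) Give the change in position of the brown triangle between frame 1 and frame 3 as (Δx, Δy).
(5.2, 0.9)

The brown triangle was at (2.3, 2.1) in frame 1 and (7.5, 3.0) in frame 3.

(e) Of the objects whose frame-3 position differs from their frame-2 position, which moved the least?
the cyan hexagon

(moved 1.8)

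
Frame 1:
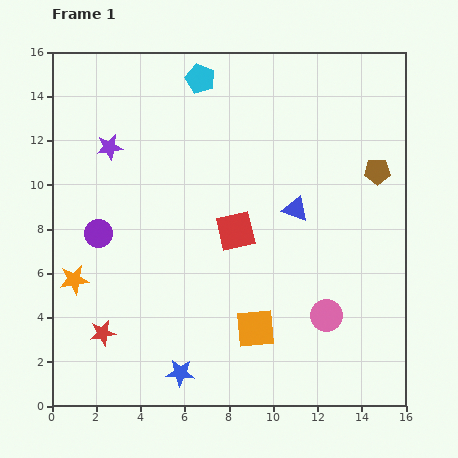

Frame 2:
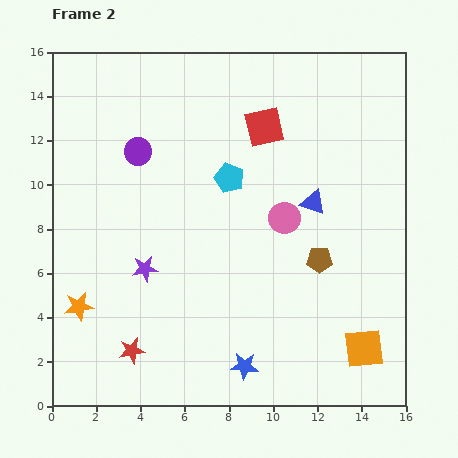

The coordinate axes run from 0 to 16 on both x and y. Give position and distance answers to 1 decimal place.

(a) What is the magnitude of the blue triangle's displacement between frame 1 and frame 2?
0.9

The blue triangle moved from (11.0, 8.9) to (11.8, 9.2), a distance of √(0.8² + 0.3²) ≈ 0.9.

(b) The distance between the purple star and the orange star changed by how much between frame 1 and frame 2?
-2.8

Distance in frame 1: 6.2. Distance in frame 2: 3.4.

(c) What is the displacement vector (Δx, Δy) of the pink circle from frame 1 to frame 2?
(-1.9, 4.4)

The pink circle was at (12.4, 4.1) in frame 1 and (10.5, 8.5) in frame 2.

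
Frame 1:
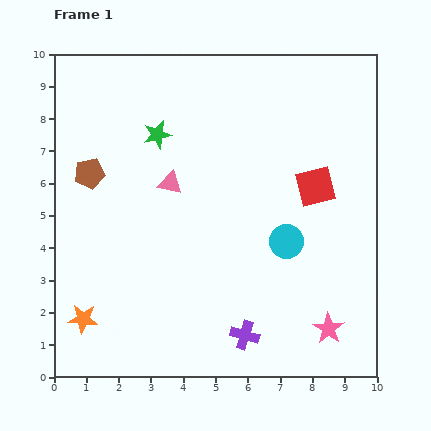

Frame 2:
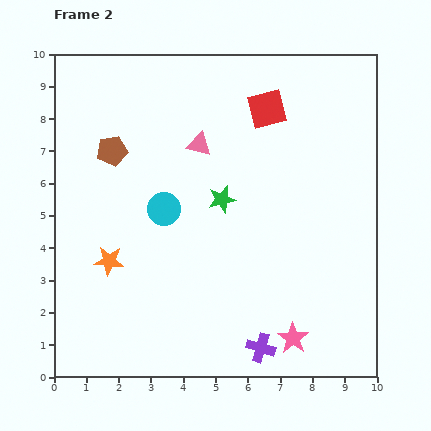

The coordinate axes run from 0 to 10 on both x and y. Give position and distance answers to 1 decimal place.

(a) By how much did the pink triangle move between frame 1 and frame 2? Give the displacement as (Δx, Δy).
(0.9, 1.2)

The pink triangle was at (3.6, 6.0) in frame 1 and (4.5, 7.2) in frame 2.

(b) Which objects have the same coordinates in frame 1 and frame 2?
none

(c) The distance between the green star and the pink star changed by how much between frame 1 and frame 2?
-3.2

Distance in frame 1: 8.0. Distance in frame 2: 4.8.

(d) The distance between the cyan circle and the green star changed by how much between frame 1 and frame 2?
-3.4

Distance in frame 1: 5.2. Distance in frame 2: 1.8.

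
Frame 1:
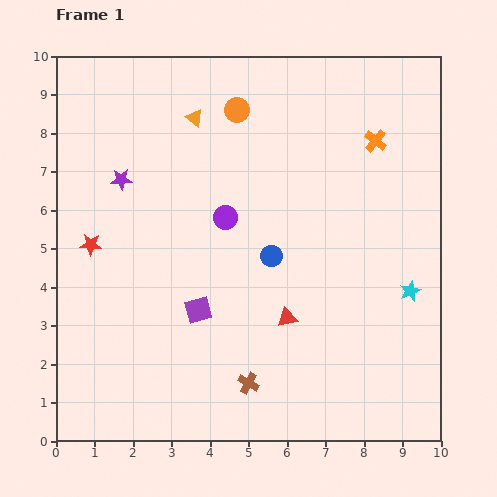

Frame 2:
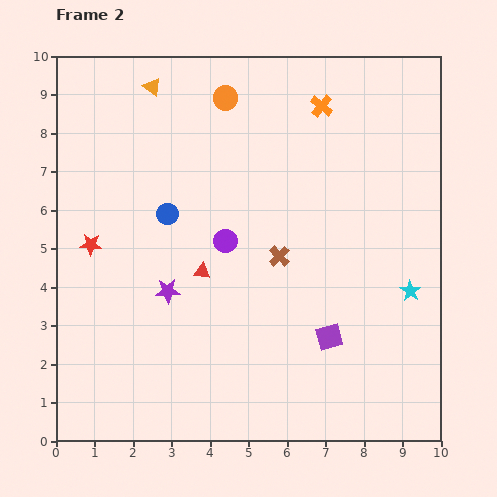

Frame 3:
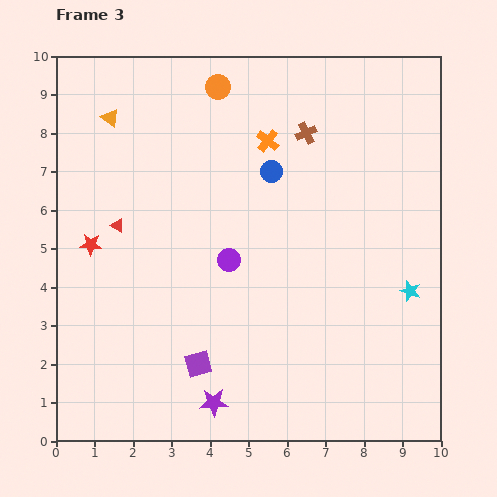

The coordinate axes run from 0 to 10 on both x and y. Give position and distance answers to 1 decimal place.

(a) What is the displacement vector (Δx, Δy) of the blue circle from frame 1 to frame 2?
(-2.7, 1.1)

The blue circle was at (5.6, 4.8) in frame 1 and (2.9, 5.9) in frame 2.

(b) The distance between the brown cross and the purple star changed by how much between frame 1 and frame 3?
+1.2

Distance in frame 1: 6.2. Distance in frame 3: 7.4.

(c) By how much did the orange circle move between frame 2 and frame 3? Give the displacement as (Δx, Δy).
(-0.2, 0.3)

The orange circle was at (4.4, 8.9) in frame 2 and (4.2, 9.2) in frame 3.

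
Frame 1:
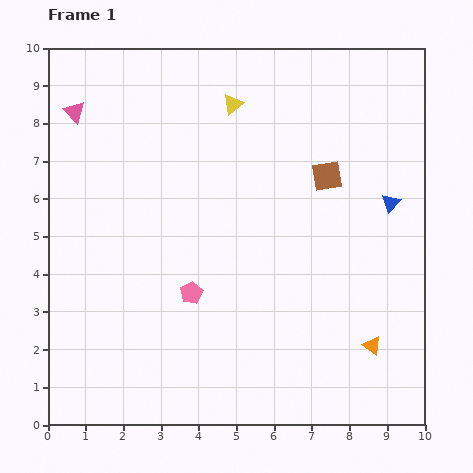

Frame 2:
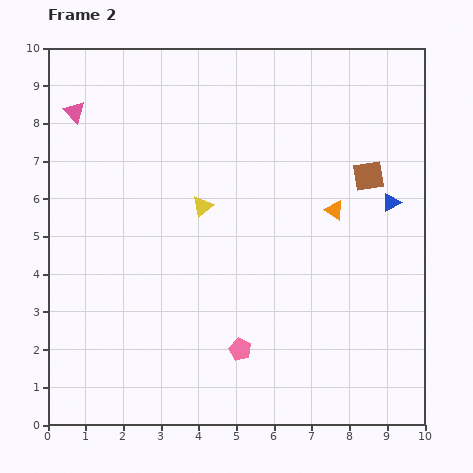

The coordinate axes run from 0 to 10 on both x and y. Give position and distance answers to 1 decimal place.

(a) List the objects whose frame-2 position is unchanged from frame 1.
the blue triangle, the pink triangle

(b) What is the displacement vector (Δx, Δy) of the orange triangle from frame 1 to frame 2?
(-1.0, 3.6)

The orange triangle was at (8.6, 2.1) in frame 1 and (7.6, 5.7) in frame 2.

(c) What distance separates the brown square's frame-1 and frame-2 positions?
1.1

The brown square moved from (7.4, 6.6) to (8.5, 6.6), a distance of √(1.1² + 0.0²) ≈ 1.1.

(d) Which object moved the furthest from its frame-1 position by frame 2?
the orange triangle

(moved 3.7; next 2.8)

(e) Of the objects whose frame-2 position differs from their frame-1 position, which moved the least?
the brown square

(moved 1.1)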